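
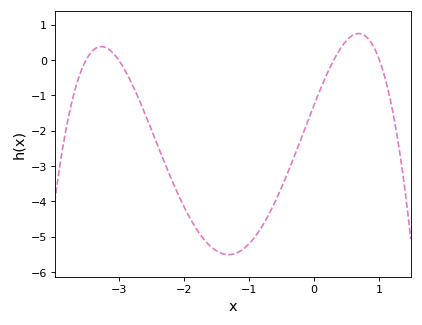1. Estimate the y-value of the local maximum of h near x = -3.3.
0.4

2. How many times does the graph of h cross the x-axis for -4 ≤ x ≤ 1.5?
4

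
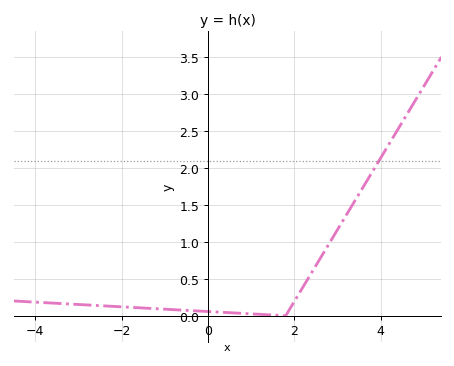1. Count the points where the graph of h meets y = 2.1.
1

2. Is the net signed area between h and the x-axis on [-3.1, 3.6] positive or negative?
positive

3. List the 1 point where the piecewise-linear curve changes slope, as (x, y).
(1.8, 0)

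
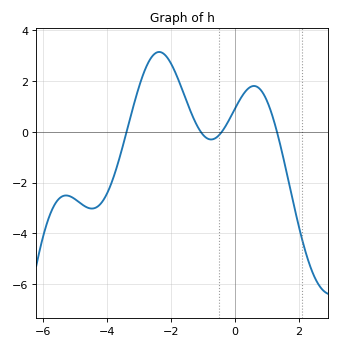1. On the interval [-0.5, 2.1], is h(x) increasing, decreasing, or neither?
neither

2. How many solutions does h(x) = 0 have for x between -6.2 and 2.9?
4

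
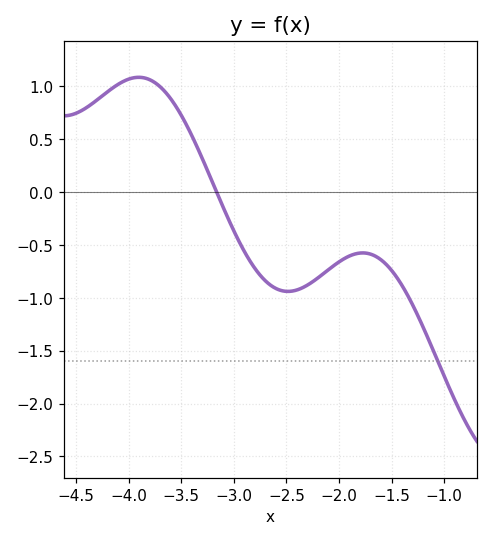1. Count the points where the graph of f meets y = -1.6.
1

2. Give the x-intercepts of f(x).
-3.16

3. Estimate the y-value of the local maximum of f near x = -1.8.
-0.575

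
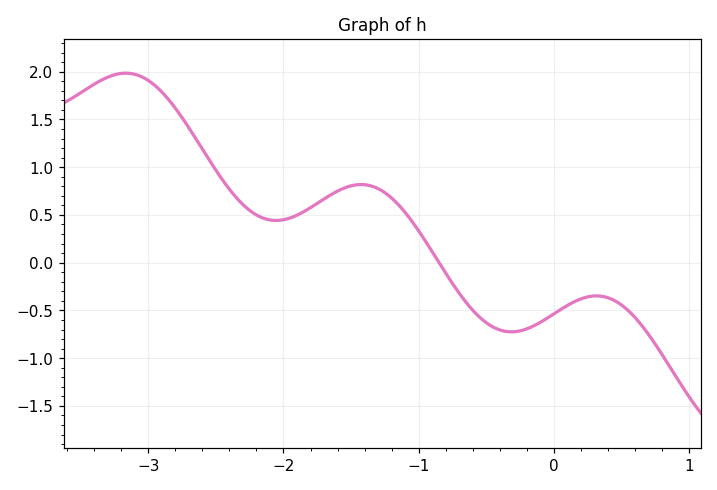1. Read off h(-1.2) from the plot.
0.7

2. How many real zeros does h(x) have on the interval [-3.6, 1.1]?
1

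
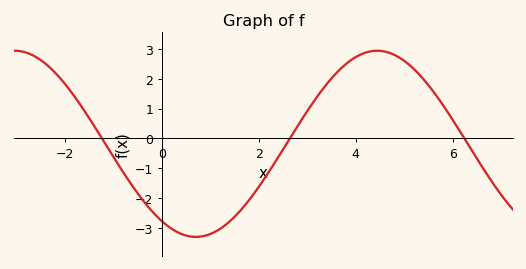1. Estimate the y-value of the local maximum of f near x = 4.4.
2.9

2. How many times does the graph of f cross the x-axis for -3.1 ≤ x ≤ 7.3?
3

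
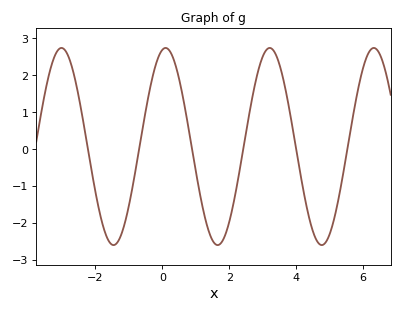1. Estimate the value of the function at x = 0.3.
2.5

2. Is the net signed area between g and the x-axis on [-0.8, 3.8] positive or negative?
positive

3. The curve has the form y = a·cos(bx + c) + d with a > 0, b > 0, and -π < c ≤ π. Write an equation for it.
y = 2.67cos(2x - 0.2) + 0.07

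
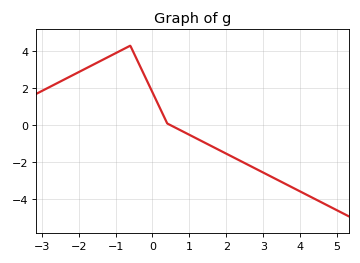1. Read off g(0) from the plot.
1.78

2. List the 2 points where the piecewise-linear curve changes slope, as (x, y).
(-0.6, 4.3); (0.4, 0.1)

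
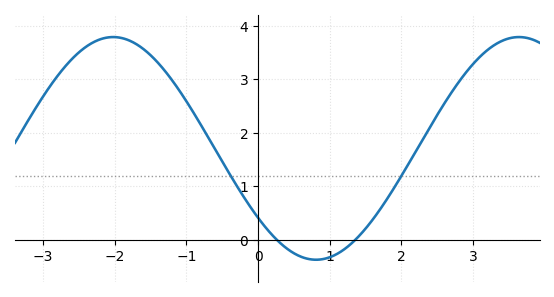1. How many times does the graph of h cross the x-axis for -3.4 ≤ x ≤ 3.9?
2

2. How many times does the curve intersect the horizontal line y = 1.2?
2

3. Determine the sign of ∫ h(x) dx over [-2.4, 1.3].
positive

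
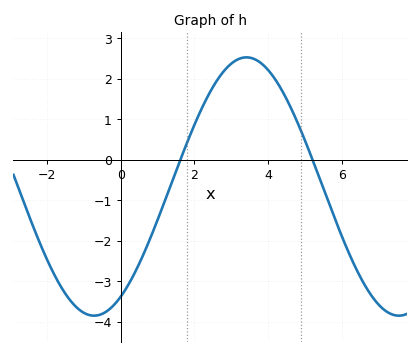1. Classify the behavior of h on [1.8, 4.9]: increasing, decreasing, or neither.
neither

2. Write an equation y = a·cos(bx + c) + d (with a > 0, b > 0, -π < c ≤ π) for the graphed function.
y = 3.19cos(0.76x - 2.59) - 0.66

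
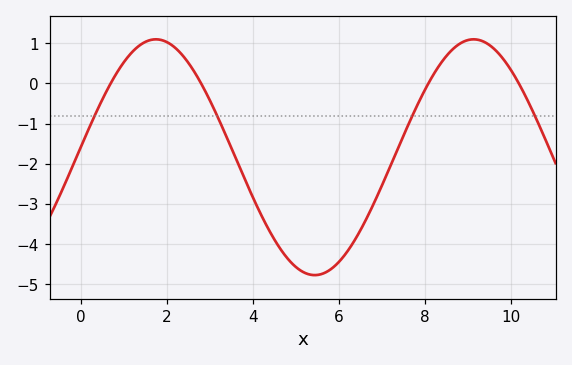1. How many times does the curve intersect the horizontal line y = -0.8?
4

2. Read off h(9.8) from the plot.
0.6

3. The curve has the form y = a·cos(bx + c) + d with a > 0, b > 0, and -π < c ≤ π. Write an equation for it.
y = 2.94cos(0.85x - 1.5) - 1.84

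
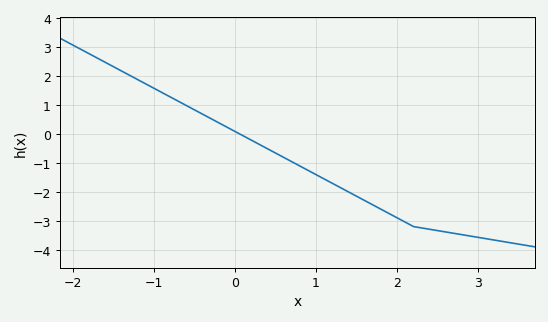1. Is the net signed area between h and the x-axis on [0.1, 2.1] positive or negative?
negative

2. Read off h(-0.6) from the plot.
0.971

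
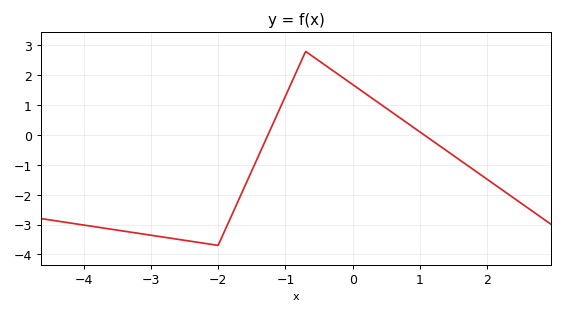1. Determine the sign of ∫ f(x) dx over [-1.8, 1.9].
positive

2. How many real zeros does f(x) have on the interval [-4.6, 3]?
2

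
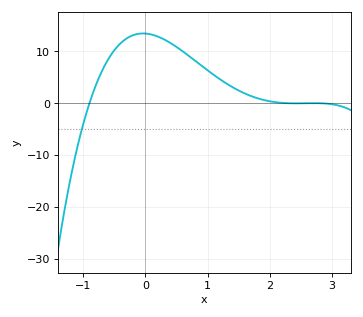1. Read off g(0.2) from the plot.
12.8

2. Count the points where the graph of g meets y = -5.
1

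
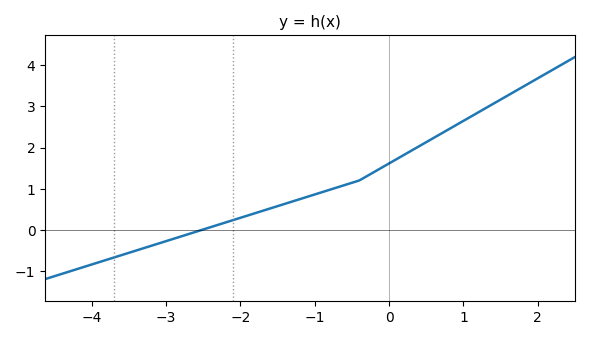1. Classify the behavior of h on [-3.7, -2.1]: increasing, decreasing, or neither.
increasing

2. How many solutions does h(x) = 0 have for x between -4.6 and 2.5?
1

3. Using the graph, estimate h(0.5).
2.13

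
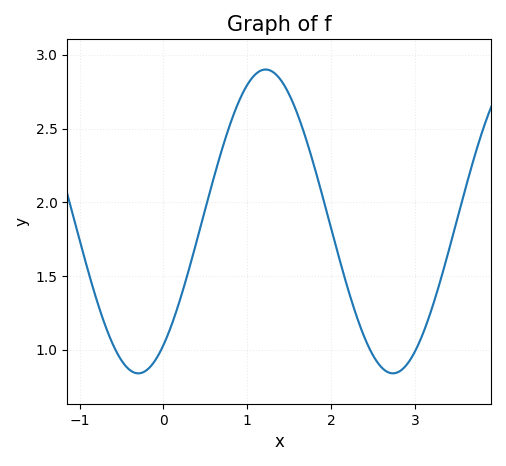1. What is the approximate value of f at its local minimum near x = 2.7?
0.85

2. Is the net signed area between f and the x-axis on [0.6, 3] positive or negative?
positive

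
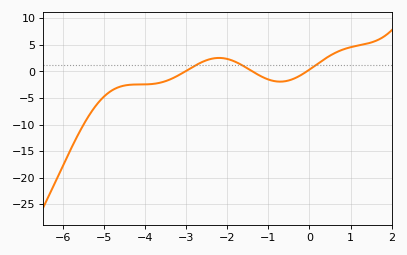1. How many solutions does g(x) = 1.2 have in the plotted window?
3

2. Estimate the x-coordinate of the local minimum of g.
-0.8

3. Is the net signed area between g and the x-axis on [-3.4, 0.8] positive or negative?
positive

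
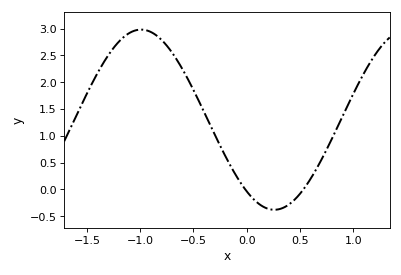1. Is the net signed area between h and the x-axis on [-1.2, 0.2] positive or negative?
positive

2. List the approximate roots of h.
0, 0.55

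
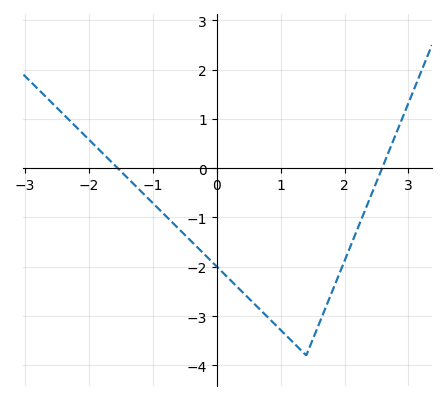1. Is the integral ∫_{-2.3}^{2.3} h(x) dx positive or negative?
negative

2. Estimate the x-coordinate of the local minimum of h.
1.4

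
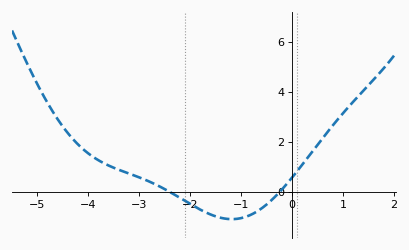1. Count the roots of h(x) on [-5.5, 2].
2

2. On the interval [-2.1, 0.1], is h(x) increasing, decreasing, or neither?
neither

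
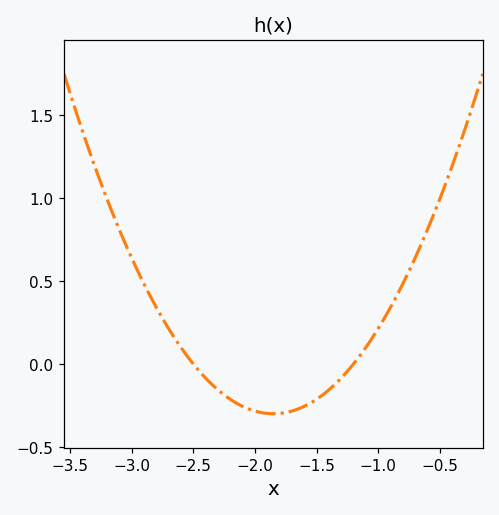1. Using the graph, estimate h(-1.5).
-0.2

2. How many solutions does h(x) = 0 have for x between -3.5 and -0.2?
2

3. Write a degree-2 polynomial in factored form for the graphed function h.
y = 0.71(x + 2.5)(x + 1.2)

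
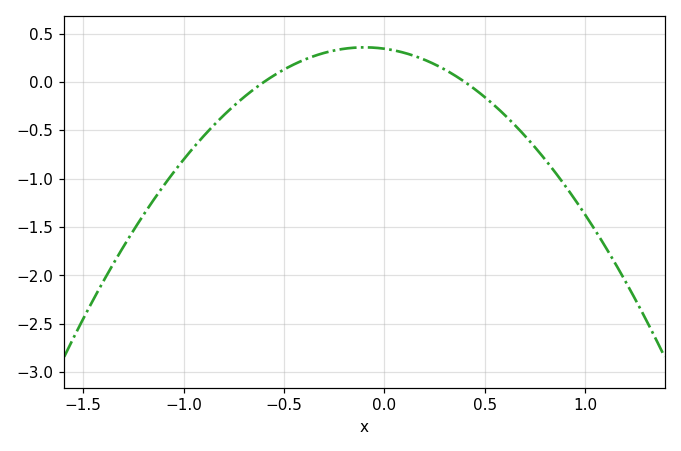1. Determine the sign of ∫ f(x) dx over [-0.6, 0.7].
positive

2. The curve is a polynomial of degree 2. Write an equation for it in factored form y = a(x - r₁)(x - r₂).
y = -1.43(x + 0.6)(x - 0.4)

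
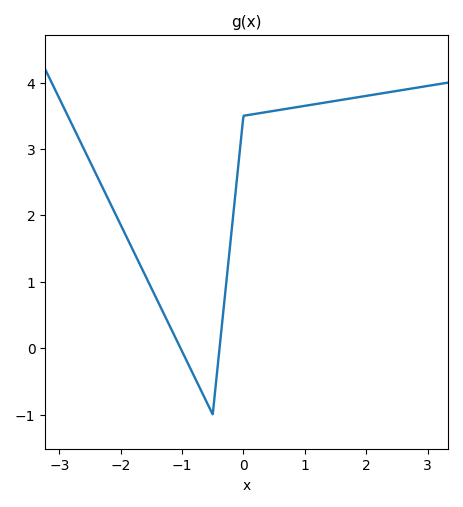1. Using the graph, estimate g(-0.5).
-1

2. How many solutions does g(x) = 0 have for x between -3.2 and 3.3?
2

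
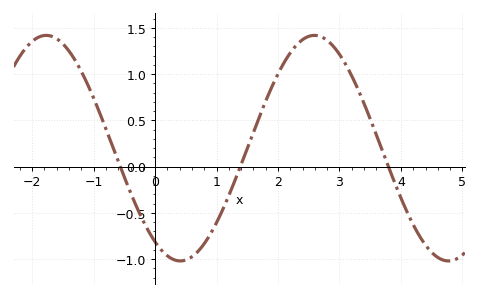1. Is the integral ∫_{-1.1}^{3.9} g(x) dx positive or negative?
positive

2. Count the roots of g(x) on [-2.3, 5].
3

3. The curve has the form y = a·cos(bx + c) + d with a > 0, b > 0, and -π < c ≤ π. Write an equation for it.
y = 1.22cos(1.44x + 2.55) + 0.2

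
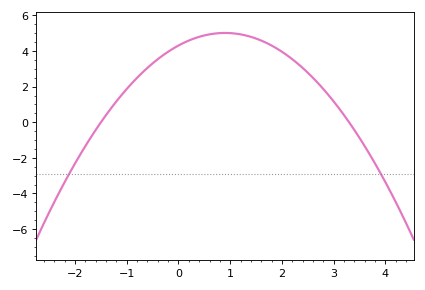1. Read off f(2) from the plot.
4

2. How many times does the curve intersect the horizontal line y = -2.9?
2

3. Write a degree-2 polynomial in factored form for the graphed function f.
y = -0.87(x + 1.5)(x - 3.3)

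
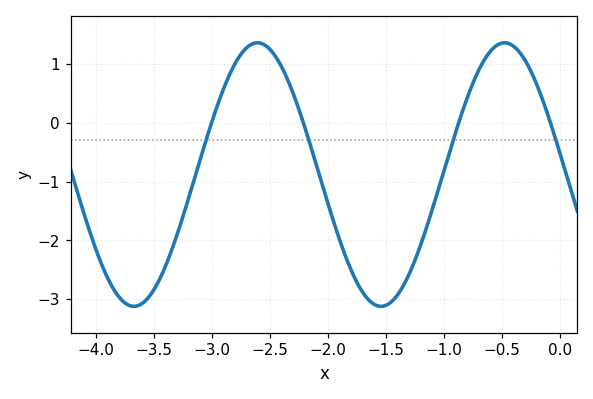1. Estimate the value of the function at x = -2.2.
-0.1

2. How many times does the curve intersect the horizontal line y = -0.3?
4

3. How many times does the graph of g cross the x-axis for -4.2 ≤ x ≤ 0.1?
4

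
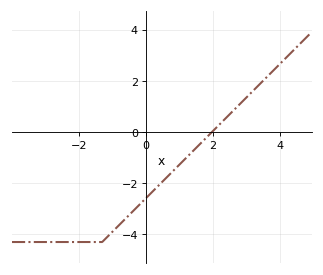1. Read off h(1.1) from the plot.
-1.2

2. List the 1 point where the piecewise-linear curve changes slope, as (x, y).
(-1.3, -4.3)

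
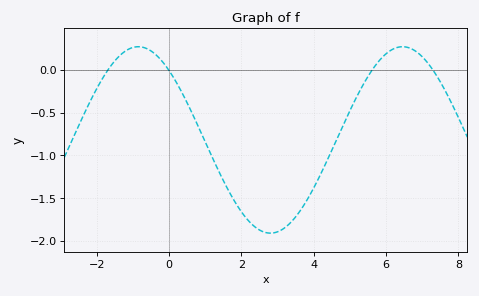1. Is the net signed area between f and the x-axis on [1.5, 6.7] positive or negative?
negative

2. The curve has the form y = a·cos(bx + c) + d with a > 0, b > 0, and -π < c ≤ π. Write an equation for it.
y = 1.09cos(0.86x + 0.73) - 0.82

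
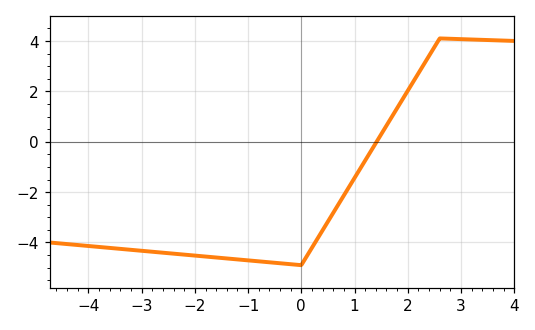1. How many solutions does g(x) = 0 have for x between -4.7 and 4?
1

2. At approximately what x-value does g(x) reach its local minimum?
-0.002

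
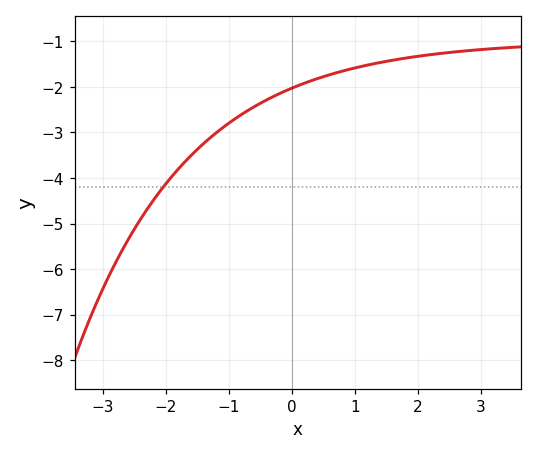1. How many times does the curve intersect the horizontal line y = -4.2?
1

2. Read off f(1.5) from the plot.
-1.44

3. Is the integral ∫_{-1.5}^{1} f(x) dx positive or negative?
negative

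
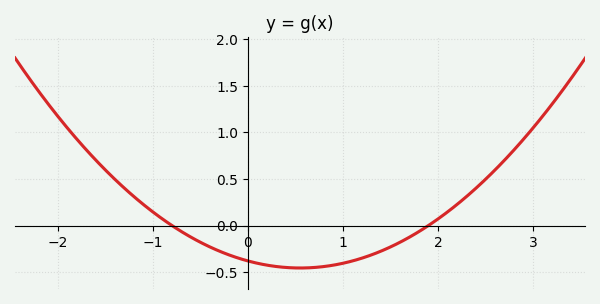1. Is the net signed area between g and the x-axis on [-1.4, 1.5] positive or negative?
negative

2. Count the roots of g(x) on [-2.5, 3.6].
2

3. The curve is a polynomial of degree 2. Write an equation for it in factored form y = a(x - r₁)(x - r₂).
y = 0.25(x + 0.8)(x - 1.9)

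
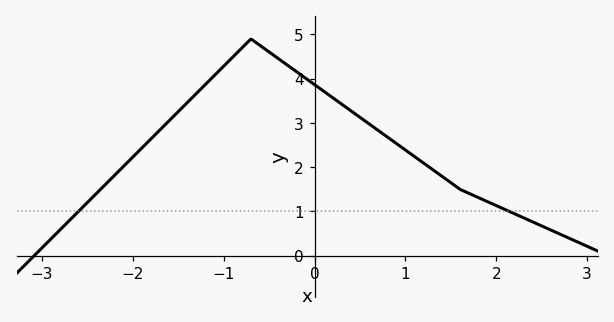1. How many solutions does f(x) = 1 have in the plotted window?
2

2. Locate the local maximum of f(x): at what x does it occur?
-0.7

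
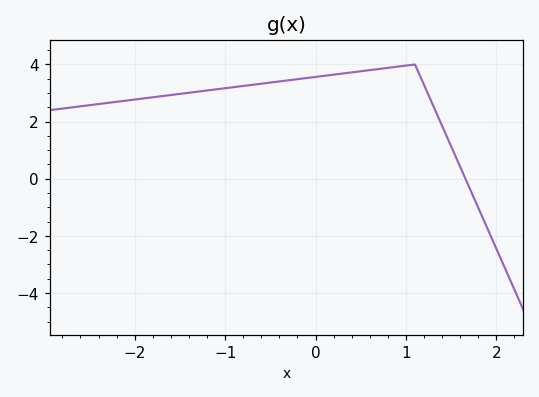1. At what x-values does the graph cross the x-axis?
1.7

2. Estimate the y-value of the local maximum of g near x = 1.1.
4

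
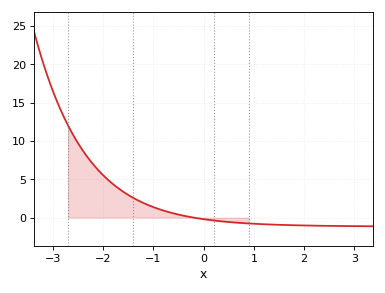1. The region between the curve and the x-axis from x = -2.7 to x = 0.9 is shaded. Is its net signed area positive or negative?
positive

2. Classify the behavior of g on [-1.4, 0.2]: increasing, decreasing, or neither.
decreasing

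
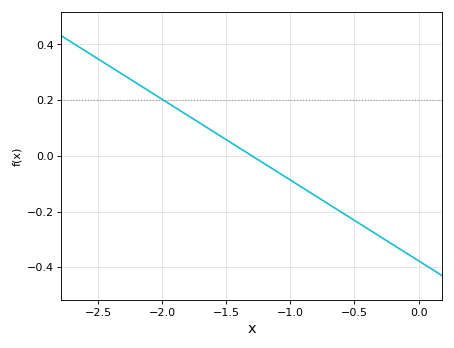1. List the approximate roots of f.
-1.3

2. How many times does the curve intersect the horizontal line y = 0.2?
1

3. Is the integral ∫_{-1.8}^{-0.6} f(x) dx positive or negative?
negative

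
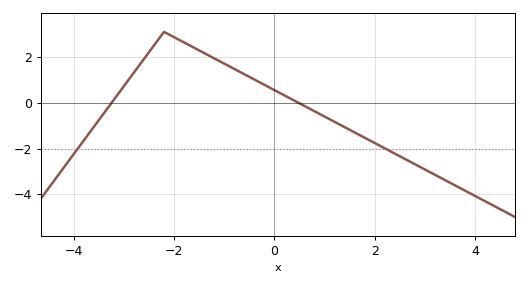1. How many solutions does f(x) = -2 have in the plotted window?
2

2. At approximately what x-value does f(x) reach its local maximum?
-2.2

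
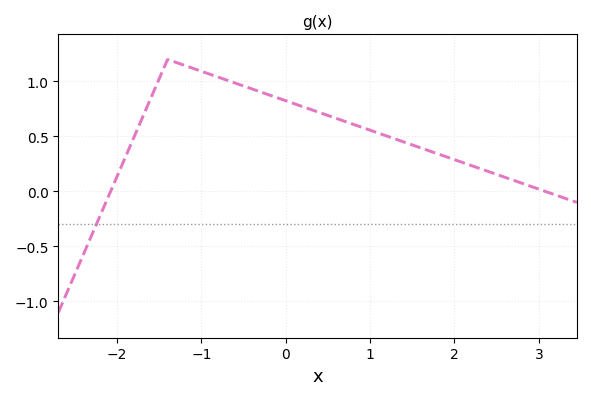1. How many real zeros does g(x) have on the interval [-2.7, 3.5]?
2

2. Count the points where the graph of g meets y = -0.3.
1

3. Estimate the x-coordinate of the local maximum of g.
-1.4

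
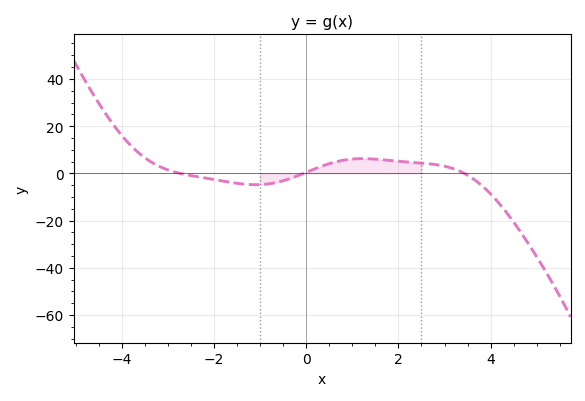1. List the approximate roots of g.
-2.8, 0, 3.4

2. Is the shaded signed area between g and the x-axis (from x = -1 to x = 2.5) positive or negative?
positive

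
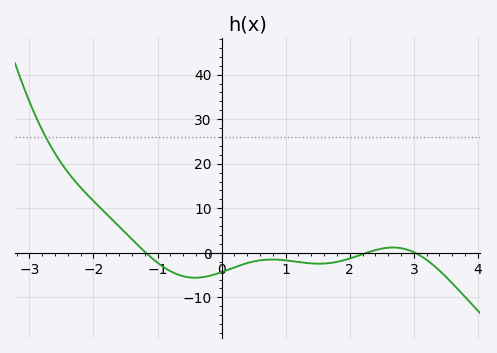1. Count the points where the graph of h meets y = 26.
1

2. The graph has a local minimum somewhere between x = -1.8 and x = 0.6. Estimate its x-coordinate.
-0.4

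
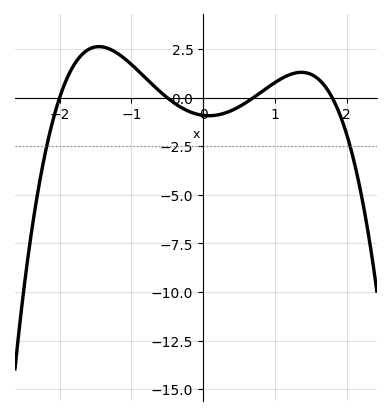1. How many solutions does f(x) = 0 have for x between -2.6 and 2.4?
4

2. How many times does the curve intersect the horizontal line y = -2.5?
2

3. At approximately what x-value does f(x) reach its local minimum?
0.1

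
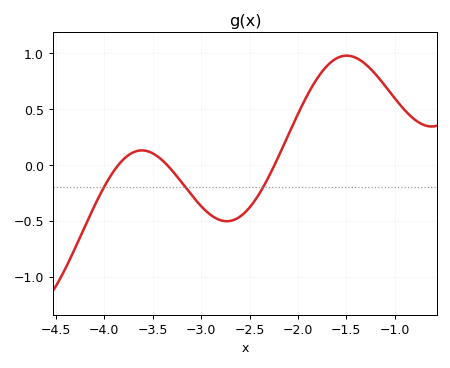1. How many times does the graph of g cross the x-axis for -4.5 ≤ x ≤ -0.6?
3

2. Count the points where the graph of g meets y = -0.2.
3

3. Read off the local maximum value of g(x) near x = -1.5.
0.95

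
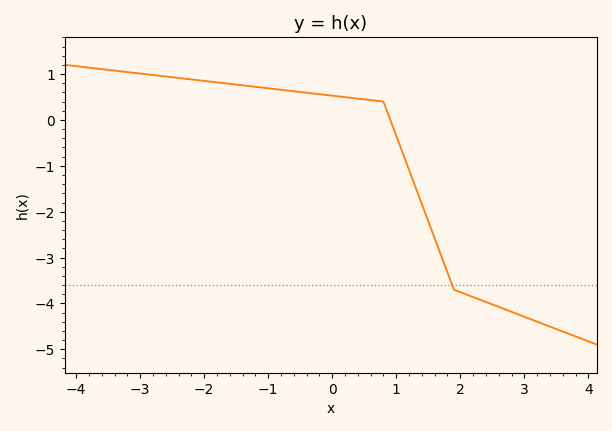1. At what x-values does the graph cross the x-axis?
1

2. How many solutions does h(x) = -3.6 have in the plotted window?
1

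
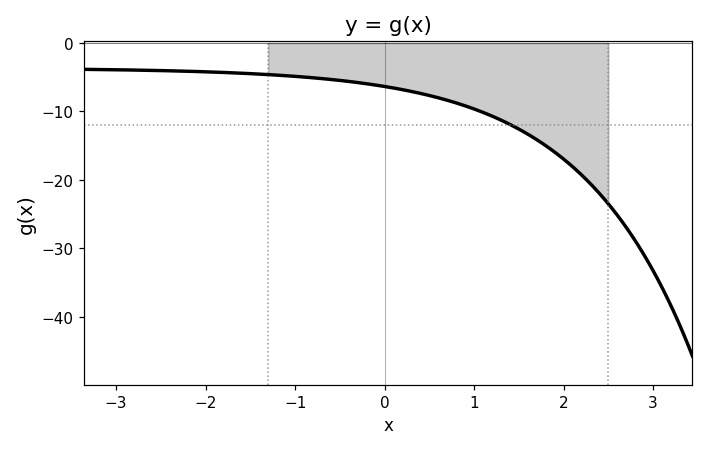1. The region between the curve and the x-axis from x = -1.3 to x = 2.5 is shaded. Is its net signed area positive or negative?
negative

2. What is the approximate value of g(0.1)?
-7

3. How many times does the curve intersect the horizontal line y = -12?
1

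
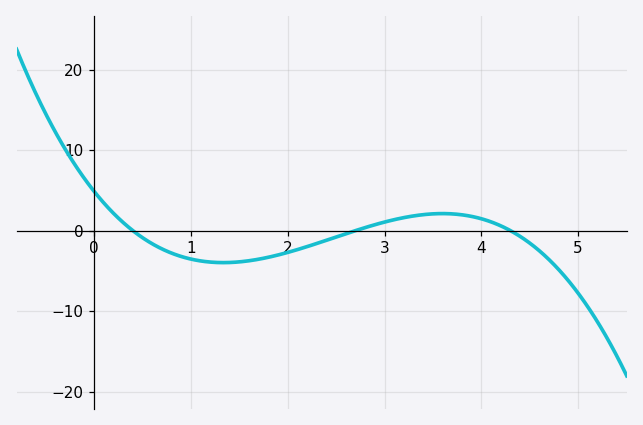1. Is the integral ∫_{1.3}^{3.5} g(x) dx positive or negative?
negative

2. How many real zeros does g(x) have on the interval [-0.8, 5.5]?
3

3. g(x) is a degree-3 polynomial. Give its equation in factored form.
y = -1.05(x - 0.4)(x - 2.7)(x - 4.3)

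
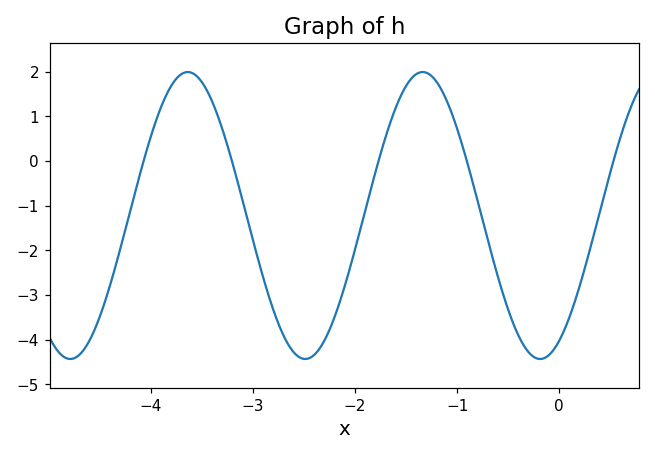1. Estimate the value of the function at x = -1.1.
1.3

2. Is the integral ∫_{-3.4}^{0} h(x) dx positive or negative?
negative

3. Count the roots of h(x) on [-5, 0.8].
5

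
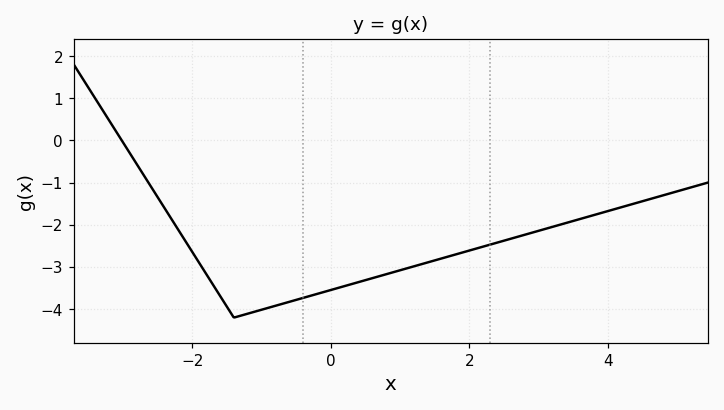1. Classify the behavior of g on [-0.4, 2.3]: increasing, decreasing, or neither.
increasing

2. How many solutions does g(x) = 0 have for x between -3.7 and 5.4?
1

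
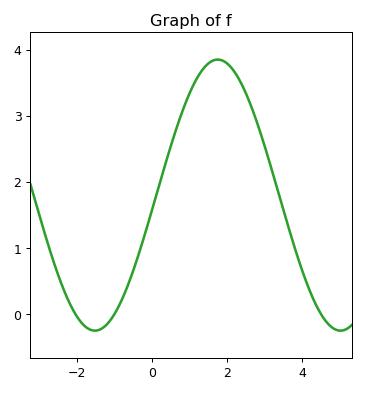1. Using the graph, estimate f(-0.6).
0.5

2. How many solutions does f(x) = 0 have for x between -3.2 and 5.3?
3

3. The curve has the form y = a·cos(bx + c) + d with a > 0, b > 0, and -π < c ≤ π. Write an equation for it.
y = 2.05cos(0.96x - 1.7) + 1.8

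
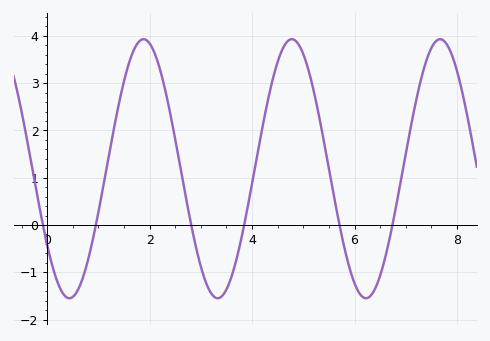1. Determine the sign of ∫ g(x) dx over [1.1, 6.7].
positive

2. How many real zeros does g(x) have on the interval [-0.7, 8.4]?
6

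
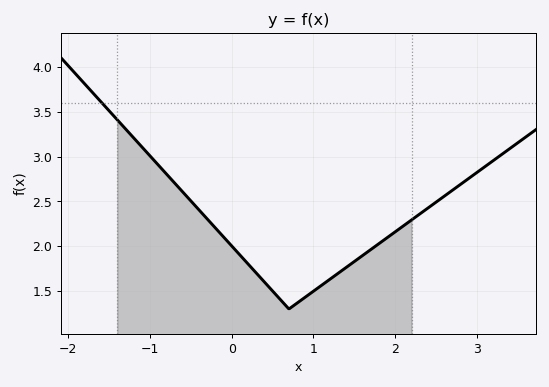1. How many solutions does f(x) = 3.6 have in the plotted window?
1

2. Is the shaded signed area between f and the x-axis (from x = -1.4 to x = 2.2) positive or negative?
positive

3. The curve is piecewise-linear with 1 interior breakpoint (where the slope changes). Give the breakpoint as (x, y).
(0.7, 1.3)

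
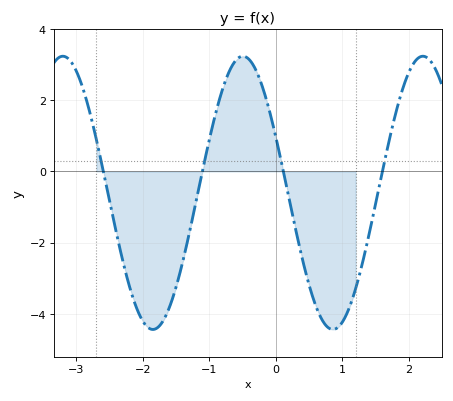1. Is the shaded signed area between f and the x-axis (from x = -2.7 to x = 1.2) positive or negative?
negative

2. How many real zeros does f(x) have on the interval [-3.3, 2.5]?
4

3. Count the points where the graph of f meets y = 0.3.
4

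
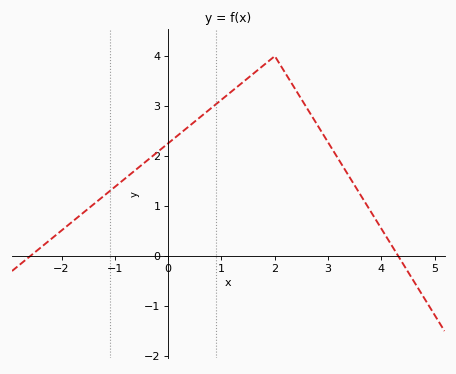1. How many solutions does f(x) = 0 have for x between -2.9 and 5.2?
2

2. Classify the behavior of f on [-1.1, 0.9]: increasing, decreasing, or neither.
increasing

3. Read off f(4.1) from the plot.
0.4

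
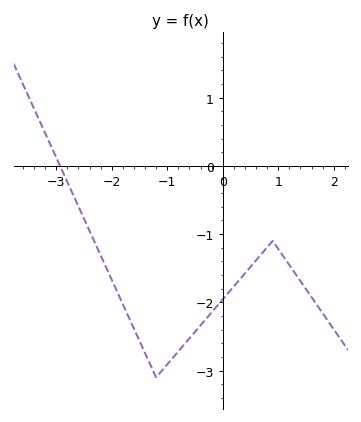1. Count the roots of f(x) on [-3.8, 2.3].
1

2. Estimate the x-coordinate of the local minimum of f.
-1.2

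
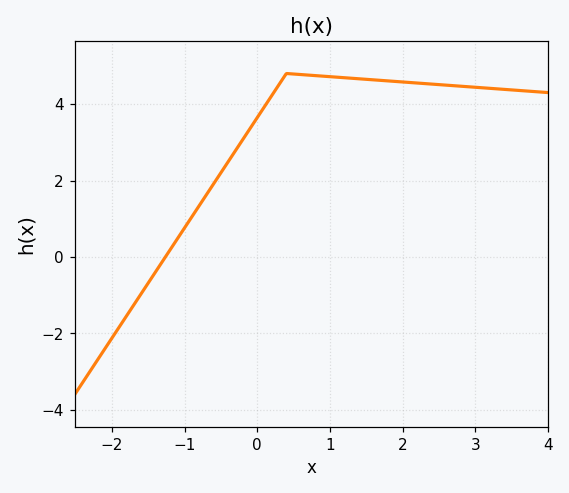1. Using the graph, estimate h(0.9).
4.73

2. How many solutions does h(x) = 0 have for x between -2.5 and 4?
1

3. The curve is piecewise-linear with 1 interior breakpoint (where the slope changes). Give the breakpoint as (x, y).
(0.4, 4.8)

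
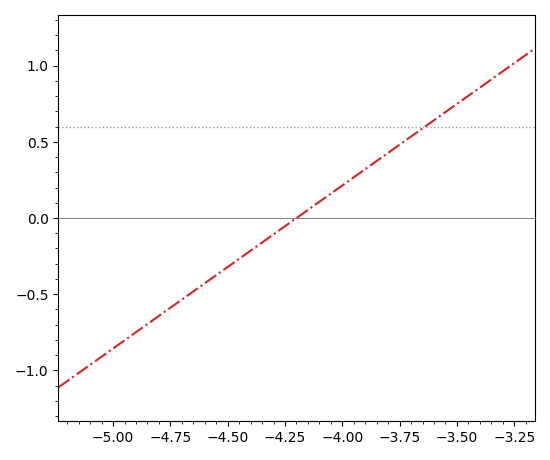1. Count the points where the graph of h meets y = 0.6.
1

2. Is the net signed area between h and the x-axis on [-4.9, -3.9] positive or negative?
negative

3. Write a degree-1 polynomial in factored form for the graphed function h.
y = 1.07(x + 4.2)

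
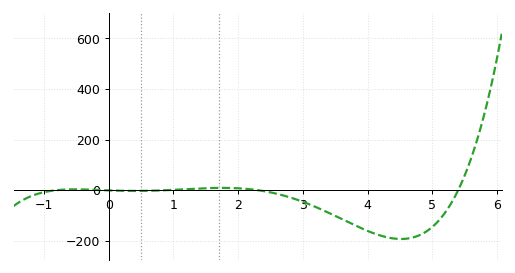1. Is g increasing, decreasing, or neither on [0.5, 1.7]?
increasing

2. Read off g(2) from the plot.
0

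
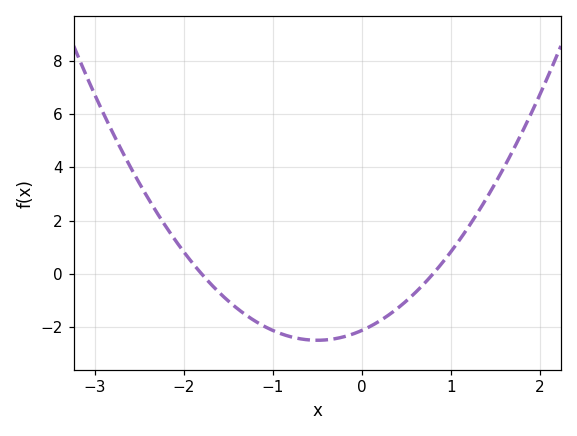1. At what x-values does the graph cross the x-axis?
-1.8, 0.8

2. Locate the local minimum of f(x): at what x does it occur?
-0.5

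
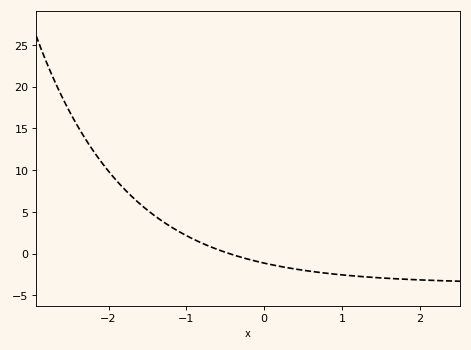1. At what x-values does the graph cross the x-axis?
-0.4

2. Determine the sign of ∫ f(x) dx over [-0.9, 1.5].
negative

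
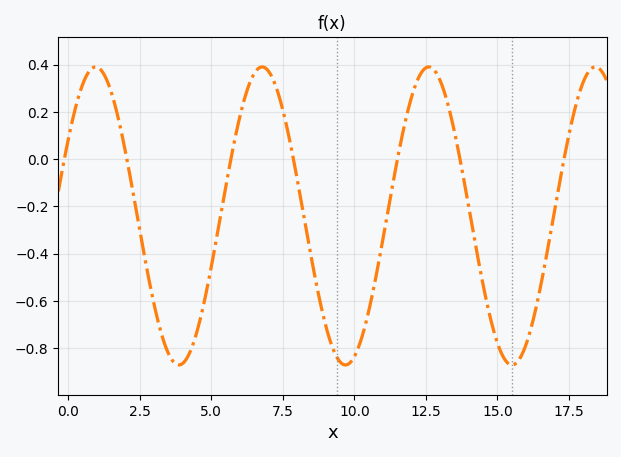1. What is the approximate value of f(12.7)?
0.386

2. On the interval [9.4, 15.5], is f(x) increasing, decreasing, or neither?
neither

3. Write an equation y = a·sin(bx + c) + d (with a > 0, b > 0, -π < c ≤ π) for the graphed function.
y = 0.63sin(1.08x + 0.532) - 0.24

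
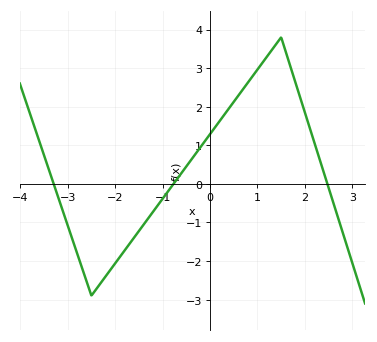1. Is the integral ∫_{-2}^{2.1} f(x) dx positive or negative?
positive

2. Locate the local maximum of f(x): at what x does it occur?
1.5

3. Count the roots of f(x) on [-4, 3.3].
3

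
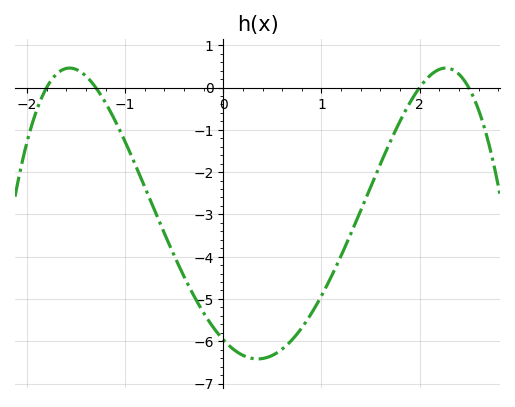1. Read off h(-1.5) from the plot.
0.428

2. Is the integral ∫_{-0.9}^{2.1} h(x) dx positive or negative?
negative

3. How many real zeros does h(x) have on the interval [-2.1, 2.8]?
4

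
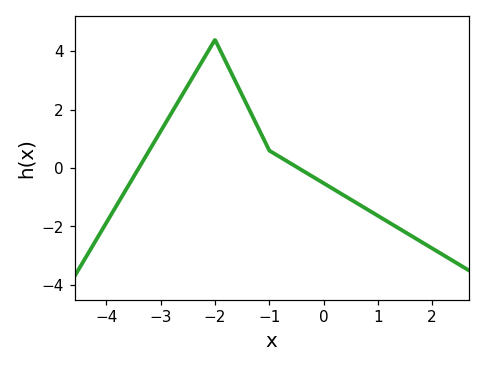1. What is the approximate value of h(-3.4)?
0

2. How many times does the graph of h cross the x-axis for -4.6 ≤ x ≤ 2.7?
2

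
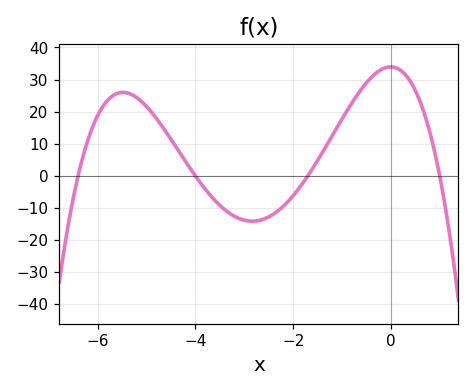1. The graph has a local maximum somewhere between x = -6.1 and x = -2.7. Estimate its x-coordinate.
-5.4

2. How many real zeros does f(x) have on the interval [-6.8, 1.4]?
4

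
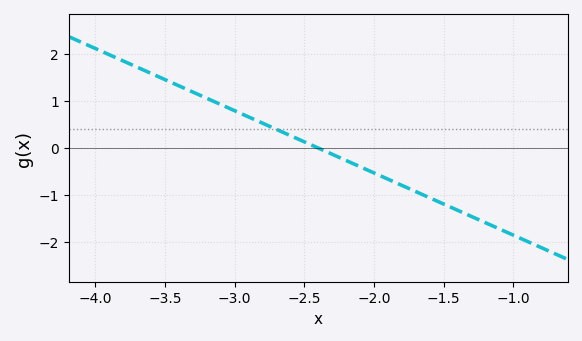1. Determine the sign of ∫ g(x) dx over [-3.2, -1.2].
negative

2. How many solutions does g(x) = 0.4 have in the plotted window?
1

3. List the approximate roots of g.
-2.4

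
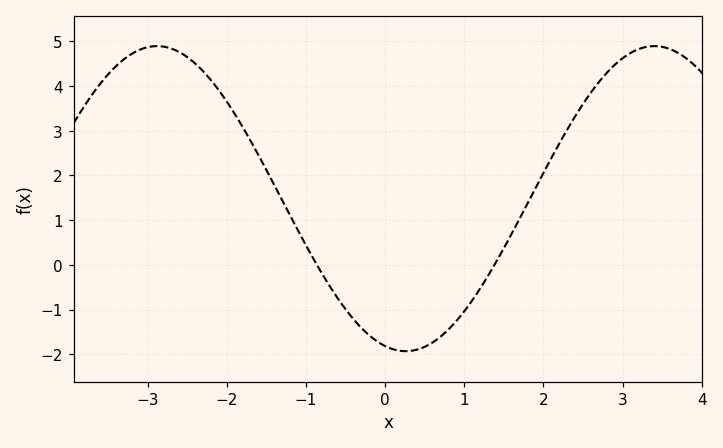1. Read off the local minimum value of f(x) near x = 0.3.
-1.93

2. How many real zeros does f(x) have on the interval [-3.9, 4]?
2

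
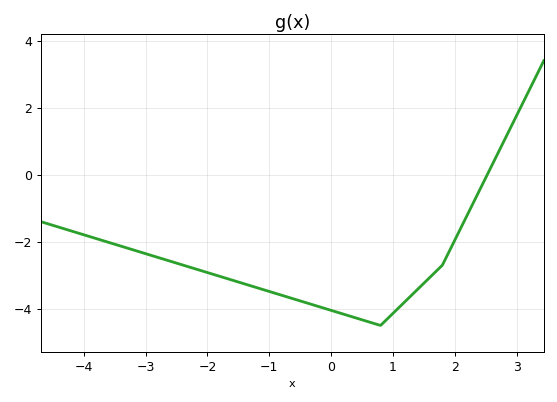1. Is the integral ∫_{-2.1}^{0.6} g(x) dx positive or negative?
negative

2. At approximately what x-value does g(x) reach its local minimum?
0.799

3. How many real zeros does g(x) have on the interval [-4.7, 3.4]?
1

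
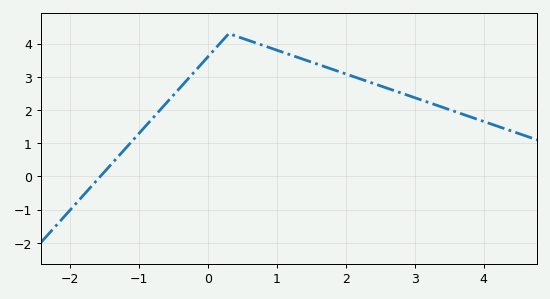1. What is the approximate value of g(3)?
2.37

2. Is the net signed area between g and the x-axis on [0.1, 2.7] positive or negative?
positive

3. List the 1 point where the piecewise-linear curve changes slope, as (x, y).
(0.3, 4.3)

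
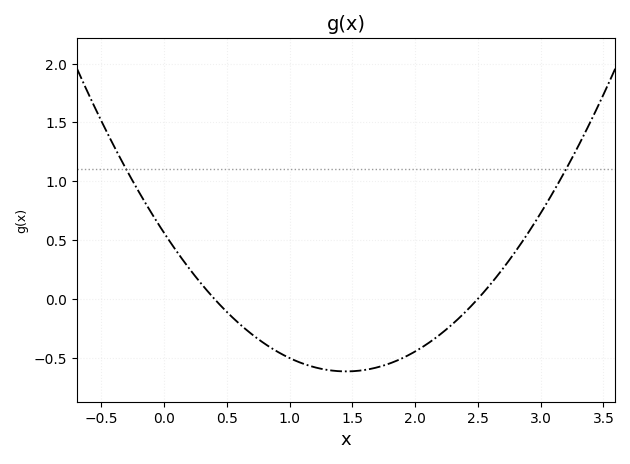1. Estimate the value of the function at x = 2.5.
0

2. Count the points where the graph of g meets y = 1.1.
2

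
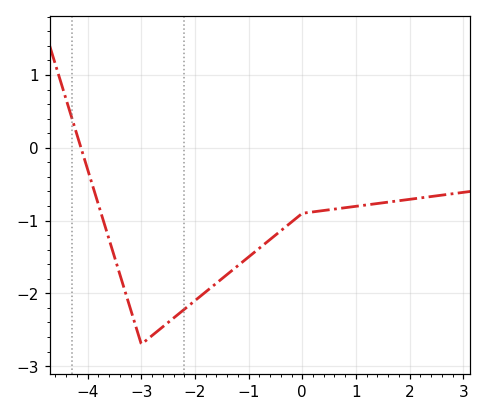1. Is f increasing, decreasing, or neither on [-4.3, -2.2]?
neither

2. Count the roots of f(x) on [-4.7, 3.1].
1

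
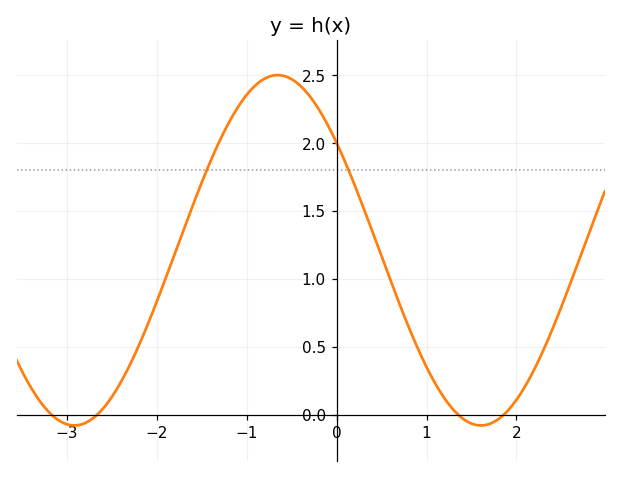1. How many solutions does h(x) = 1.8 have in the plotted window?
2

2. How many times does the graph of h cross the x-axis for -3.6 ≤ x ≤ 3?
4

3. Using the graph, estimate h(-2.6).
0.042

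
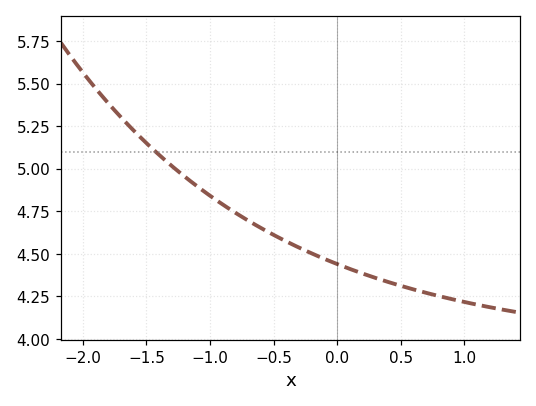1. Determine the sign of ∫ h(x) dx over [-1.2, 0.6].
positive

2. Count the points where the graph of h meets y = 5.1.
1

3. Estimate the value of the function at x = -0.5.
4.62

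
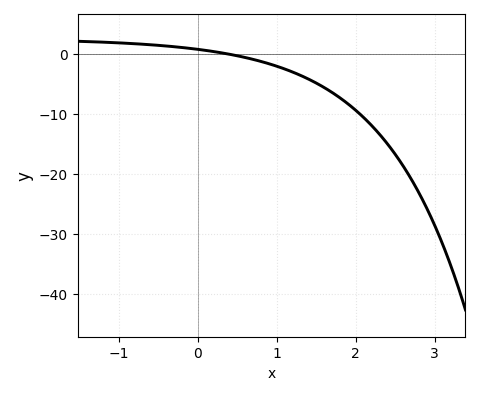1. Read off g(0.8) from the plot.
-1.2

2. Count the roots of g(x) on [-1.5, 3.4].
1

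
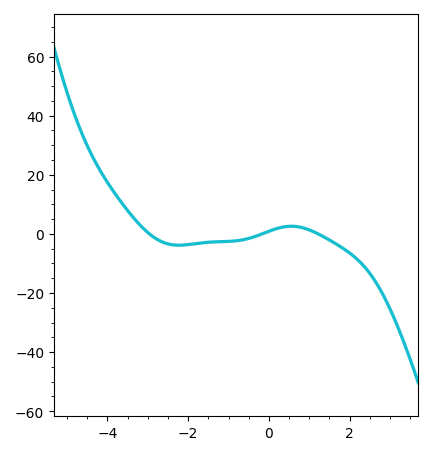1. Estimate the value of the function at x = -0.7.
-2.14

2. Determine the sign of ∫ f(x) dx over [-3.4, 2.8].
negative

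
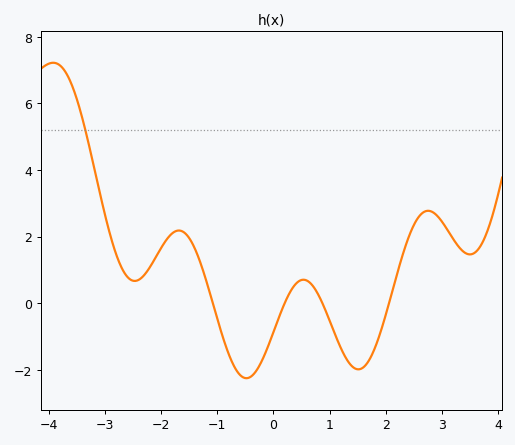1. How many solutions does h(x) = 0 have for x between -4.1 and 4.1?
4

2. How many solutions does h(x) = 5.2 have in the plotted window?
1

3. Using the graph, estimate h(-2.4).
0.707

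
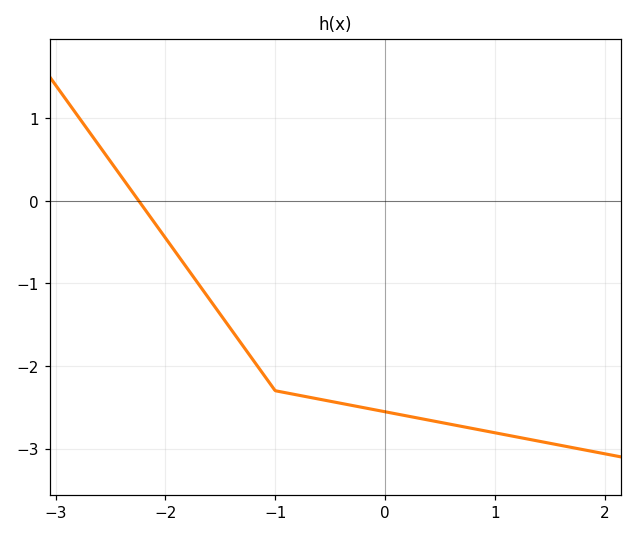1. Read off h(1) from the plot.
-2.8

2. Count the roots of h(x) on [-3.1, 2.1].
1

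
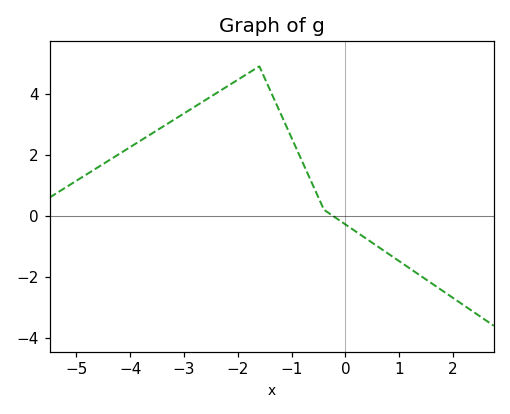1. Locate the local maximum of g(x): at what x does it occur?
-1.6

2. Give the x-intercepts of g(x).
-0.234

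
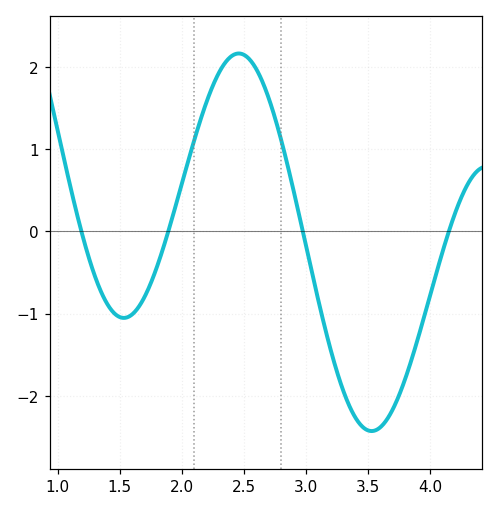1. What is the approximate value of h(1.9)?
0.051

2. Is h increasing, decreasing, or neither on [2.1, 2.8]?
neither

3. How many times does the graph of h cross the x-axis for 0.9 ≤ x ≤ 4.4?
4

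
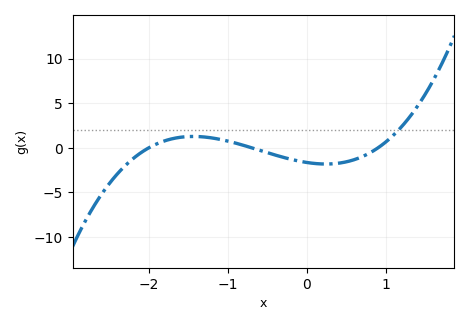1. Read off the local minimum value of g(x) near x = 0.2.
-2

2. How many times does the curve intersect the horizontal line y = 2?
1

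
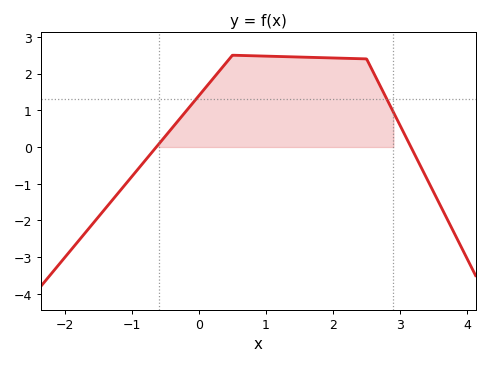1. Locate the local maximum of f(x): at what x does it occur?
0.501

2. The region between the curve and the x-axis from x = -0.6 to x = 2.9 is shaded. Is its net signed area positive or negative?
positive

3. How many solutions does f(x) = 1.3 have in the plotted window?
2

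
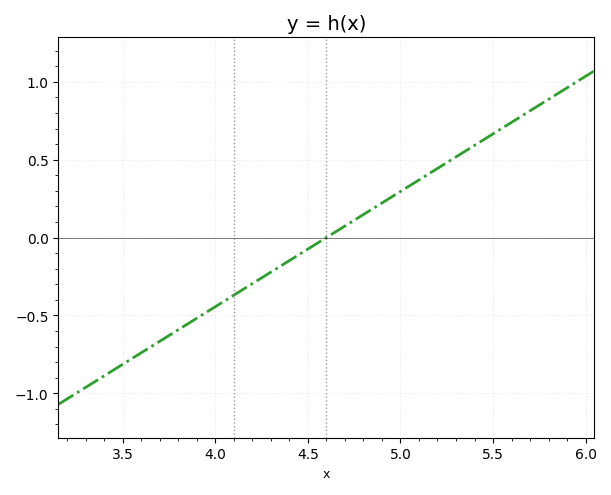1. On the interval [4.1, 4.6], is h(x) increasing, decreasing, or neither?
increasing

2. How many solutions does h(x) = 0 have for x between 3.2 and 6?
1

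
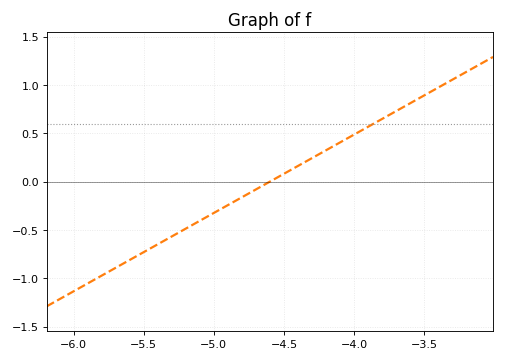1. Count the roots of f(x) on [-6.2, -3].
1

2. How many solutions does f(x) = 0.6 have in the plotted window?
1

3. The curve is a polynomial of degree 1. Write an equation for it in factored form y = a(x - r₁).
y = 0.81(x + 4.6)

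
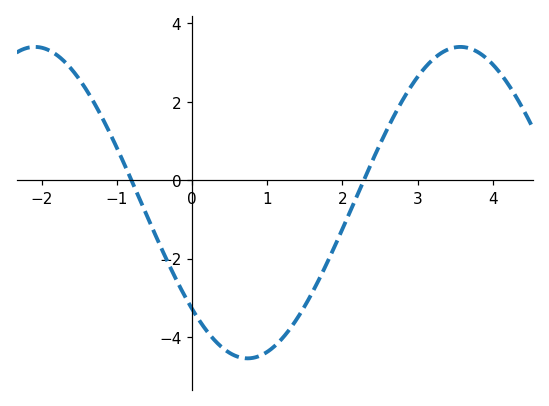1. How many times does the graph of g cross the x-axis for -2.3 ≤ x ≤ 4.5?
2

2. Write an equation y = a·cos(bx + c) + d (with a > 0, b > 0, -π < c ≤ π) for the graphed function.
y = 3.97cos(1.11x + 2.32) - 0.57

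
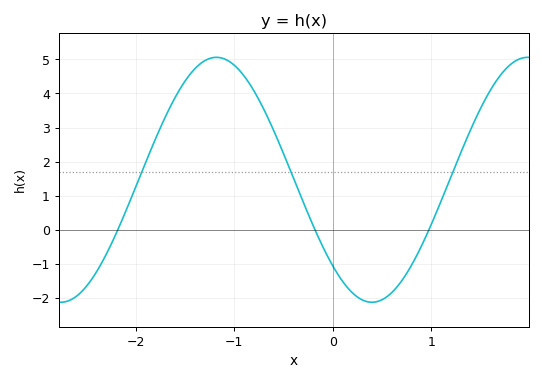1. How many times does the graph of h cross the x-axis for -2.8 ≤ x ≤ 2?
3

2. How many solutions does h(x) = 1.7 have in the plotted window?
3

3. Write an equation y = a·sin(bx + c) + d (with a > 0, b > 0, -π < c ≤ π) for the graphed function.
y = 3.59sin(2x - 2.4) + 1.47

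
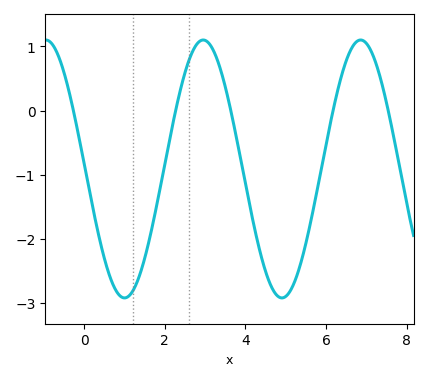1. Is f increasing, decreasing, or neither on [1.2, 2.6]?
increasing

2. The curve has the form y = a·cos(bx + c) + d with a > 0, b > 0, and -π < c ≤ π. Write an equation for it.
y = 2.01cos(1.6x + 1.5) - 0.91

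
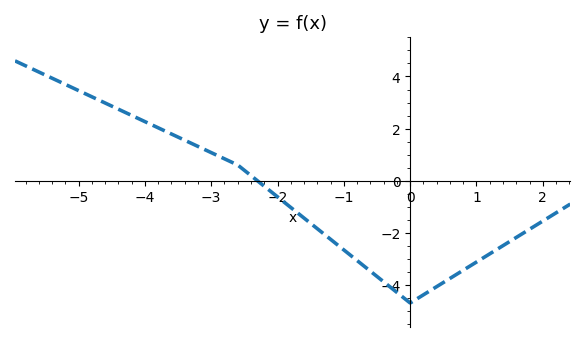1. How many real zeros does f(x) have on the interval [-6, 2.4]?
1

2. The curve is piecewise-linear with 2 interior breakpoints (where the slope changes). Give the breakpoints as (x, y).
(-2.6, 0.6); (0, -4.7)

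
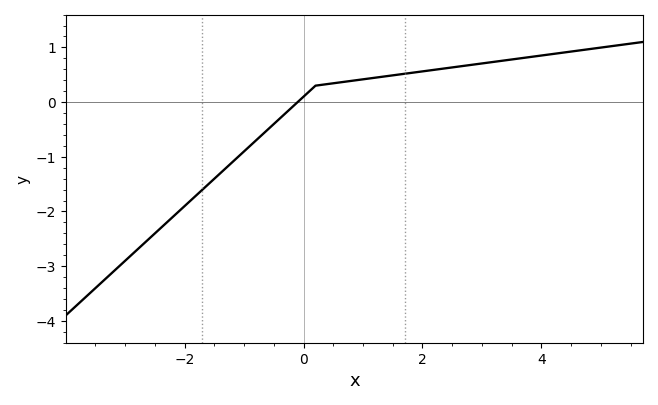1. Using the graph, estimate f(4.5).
0.9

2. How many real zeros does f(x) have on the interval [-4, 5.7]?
1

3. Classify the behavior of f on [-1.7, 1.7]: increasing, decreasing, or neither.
increasing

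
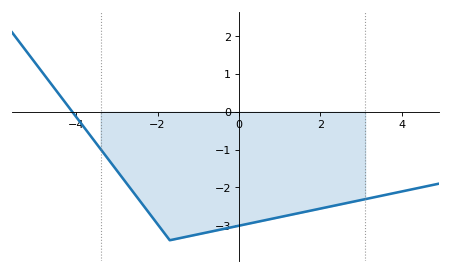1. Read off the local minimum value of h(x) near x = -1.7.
-3.4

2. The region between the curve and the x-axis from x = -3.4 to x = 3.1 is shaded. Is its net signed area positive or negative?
negative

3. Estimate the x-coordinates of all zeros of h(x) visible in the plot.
-4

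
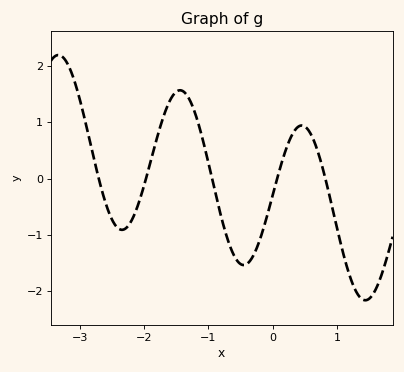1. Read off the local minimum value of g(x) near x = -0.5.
-1.53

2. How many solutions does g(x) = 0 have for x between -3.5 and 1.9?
5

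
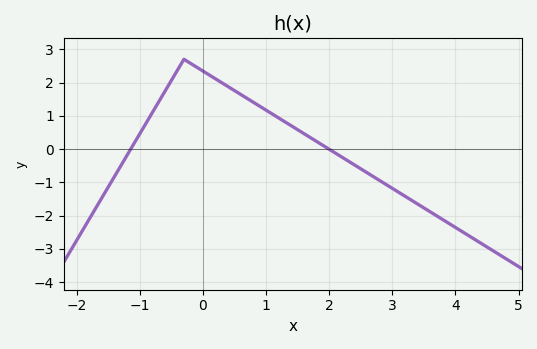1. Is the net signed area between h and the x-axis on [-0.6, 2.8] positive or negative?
positive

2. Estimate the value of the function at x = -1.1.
0.134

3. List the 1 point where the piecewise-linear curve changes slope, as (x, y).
(-0.3, 2.7)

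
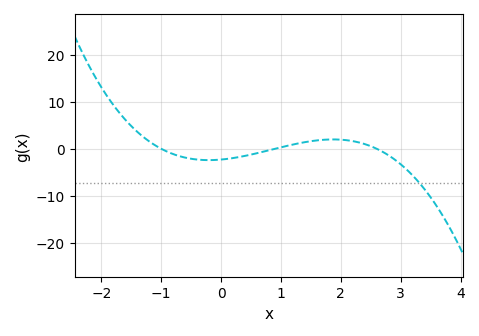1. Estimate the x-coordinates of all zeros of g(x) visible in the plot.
-1, 0.9, 2.6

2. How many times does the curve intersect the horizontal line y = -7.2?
1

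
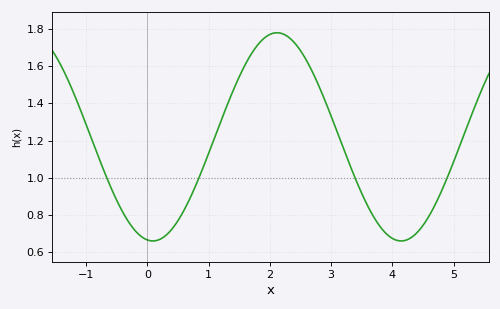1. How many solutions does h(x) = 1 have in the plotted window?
4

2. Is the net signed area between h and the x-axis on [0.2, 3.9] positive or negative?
positive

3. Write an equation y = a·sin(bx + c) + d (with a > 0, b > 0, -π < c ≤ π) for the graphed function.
y = 0.56sin(1.6x - 1.7) + 1.22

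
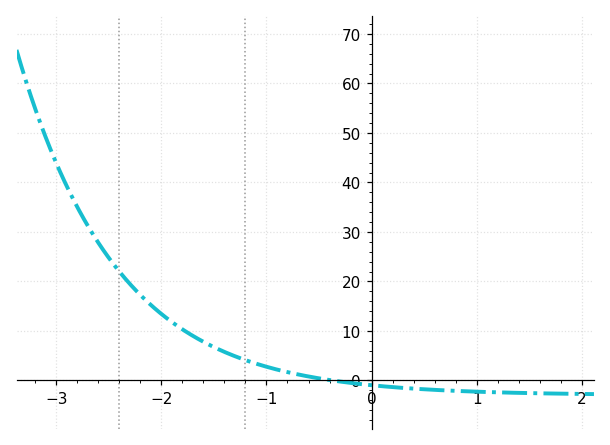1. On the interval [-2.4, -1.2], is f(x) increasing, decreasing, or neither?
decreasing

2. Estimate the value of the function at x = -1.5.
7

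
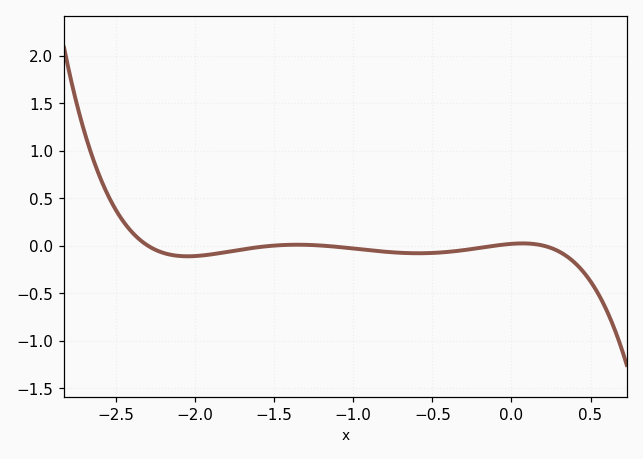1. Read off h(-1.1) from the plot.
-0.014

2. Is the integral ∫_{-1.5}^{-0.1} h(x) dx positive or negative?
negative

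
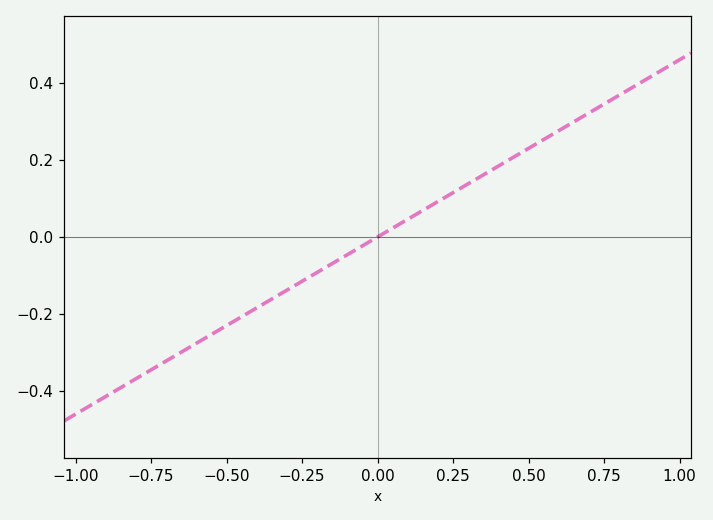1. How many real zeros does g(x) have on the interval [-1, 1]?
1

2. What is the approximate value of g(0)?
0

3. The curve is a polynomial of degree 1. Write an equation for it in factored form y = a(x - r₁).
y = 0.46(x - 0)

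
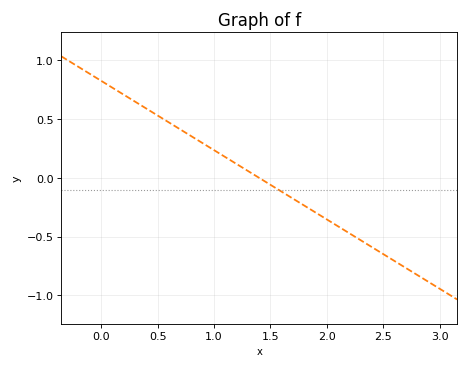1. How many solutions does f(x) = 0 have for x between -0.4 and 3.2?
1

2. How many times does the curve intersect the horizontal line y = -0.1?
1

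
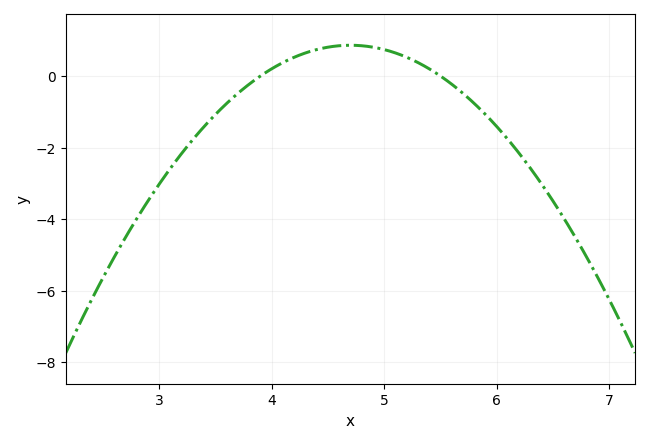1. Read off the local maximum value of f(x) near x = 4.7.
0.858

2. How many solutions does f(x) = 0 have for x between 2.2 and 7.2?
2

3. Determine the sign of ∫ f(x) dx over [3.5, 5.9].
positive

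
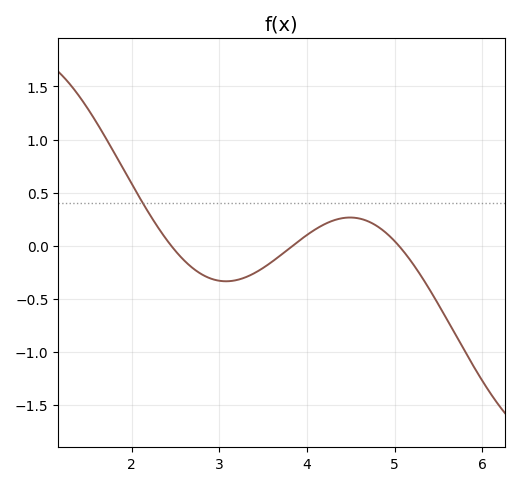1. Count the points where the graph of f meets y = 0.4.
1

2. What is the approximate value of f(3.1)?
-0.35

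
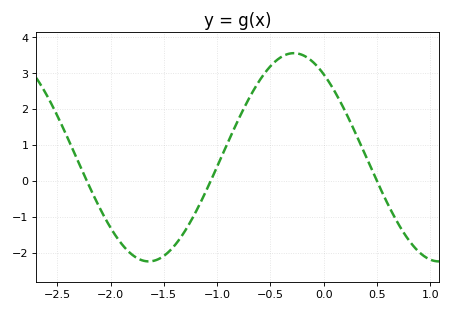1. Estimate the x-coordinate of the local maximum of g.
-0.281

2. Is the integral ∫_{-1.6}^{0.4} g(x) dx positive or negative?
positive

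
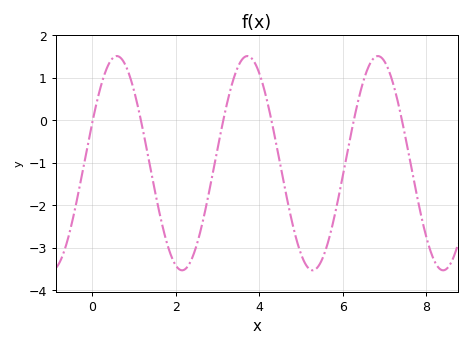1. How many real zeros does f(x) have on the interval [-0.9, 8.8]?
6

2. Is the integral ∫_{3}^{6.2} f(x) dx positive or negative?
negative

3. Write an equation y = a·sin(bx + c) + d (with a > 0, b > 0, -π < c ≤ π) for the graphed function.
y = 2.52sin(2.01x + 0.38) - 1.01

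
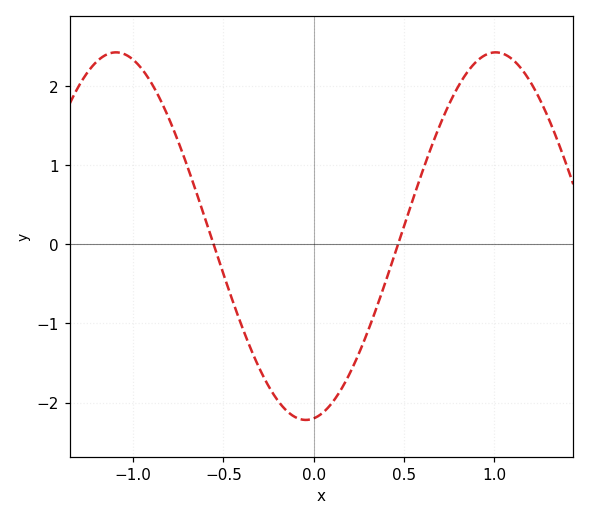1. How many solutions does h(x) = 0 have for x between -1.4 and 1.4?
2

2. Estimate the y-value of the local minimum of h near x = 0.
-2.2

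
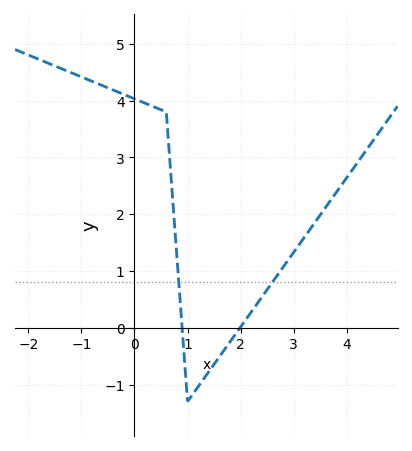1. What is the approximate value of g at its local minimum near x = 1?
-1.3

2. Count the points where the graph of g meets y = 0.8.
2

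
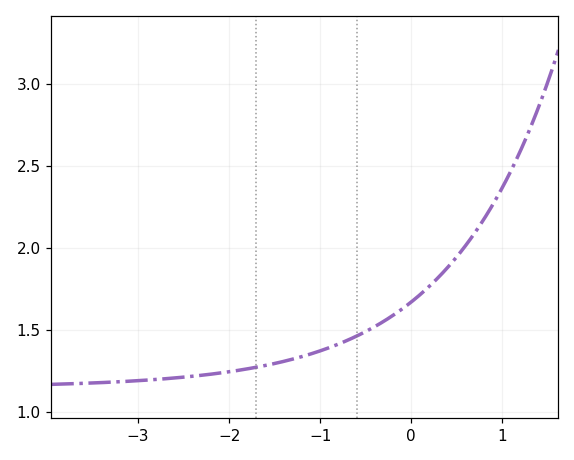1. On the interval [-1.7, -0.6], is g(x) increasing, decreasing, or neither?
increasing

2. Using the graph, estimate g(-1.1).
1.35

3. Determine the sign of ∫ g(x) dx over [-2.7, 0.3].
positive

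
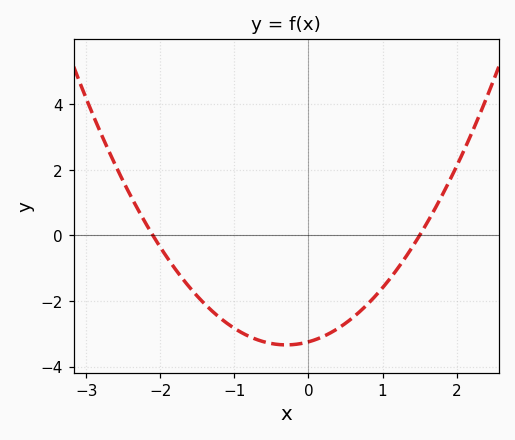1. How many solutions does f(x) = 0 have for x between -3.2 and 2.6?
2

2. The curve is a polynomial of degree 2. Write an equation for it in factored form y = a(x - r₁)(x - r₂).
y = 1.03(x + 2.1)(x - 1.5)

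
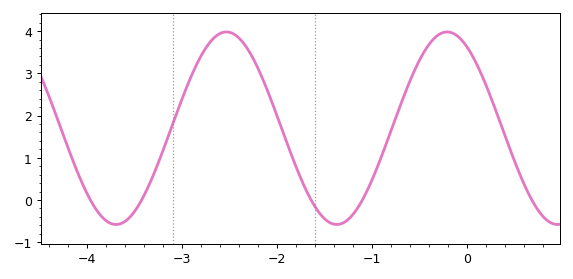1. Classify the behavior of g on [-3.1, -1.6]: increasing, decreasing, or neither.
neither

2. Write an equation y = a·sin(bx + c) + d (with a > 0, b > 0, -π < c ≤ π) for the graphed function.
y = 2.28sin(2.7x + 2.13) + 1.7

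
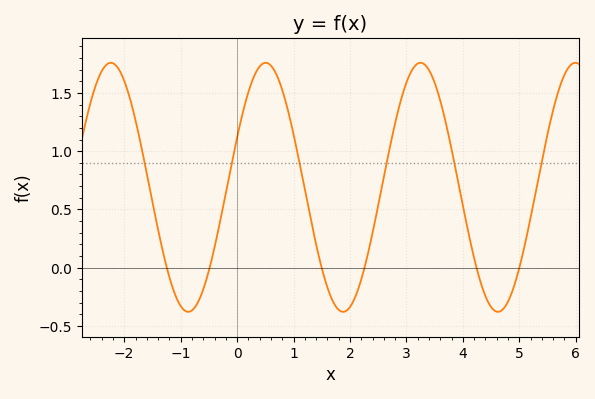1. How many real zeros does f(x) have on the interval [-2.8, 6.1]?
6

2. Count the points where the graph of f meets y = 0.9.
6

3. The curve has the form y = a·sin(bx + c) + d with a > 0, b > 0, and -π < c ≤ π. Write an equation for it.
y = 1.07sin(2.3x + 0.41) + 0.69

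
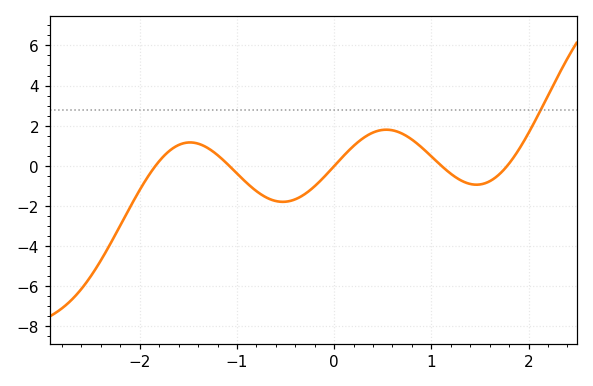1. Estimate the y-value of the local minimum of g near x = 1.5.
-0.944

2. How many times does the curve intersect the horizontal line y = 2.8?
1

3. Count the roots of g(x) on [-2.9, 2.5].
5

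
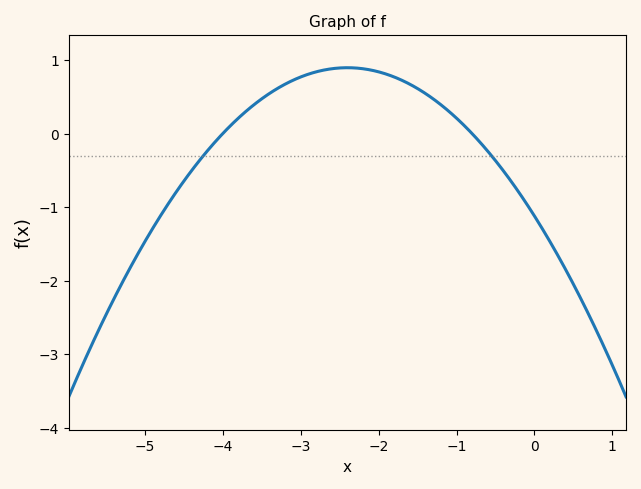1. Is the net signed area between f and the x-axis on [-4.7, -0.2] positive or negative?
positive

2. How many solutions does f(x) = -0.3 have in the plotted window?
2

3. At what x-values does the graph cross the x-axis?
-4, -0.8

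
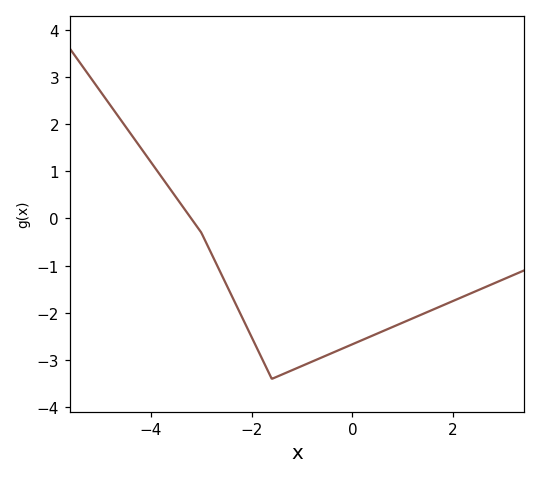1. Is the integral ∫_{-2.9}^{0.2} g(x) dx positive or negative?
negative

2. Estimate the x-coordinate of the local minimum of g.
-1.6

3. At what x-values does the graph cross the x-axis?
-3.2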